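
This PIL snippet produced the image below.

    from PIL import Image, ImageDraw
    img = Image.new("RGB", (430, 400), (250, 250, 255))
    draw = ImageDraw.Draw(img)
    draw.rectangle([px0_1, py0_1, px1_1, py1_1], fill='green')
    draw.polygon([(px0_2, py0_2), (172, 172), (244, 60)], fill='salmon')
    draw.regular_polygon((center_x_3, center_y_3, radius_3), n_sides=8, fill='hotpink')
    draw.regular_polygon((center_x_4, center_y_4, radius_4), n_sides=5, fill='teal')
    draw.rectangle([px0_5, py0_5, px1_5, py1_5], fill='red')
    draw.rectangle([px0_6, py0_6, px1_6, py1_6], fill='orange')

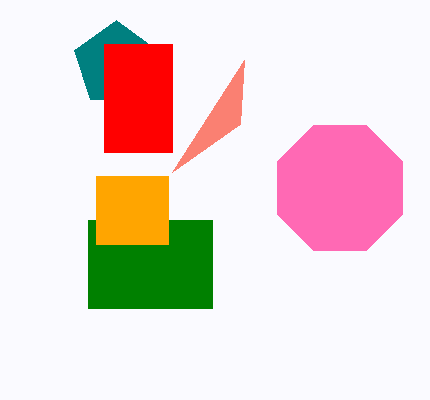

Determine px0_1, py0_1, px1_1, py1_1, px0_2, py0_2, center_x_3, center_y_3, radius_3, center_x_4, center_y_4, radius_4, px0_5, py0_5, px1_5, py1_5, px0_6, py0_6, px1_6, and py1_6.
px0_1 = 88
py0_1 = 220
px1_1 = 212
py1_1 = 308
px0_2 = 240
py0_2 = 124
center_x_3 = 340
center_y_3 = 188
radius_3 = 68
center_x_4 = 116
center_y_4 = 64
radius_4 = 44
px0_5 = 104
py0_5 = 44
px1_5 = 172
py1_5 = 152
px0_6 = 96
py0_6 = 176
px1_6 = 168
py1_6 = 244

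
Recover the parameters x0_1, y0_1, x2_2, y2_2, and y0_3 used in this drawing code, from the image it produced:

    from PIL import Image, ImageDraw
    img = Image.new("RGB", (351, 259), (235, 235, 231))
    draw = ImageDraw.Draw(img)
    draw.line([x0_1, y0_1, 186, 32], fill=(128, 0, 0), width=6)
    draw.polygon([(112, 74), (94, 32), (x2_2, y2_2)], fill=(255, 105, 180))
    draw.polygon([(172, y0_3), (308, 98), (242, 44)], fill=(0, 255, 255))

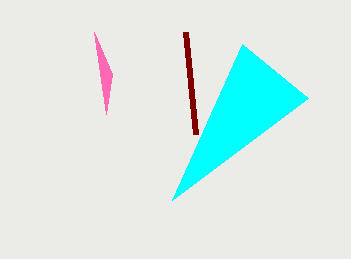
x0_1 = 196; y0_1 = 134; x2_2 = 106; y2_2 = 114; y0_3 = 200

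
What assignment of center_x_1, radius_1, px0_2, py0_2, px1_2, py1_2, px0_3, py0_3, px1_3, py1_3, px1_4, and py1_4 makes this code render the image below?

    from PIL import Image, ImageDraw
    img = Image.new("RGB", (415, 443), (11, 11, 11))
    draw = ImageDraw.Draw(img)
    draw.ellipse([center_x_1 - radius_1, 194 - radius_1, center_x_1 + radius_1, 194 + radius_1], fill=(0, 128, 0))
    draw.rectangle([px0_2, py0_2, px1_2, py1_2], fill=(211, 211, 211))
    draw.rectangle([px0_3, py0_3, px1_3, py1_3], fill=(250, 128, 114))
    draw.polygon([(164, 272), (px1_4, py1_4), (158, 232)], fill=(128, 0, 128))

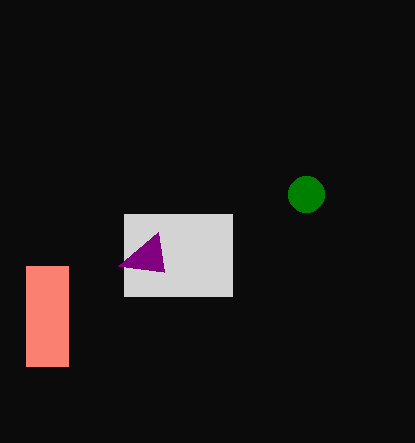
center_x_1 = 306, radius_1 = 18, px0_2 = 124, py0_2 = 214, px1_2 = 232, py1_2 = 296, px0_3 = 26, py0_3 = 266, px1_3 = 68, py1_3 = 366, px1_4 = 118, py1_4 = 266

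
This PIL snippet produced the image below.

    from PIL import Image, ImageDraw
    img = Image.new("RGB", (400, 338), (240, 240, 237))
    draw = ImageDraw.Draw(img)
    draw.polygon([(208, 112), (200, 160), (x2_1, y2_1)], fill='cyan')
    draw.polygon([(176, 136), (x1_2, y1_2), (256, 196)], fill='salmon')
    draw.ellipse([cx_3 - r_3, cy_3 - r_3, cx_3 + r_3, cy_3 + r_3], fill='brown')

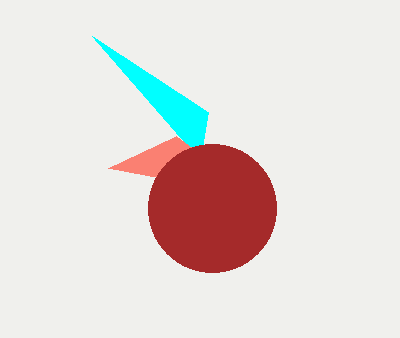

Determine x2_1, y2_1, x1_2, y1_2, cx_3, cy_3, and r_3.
x2_1 = 92, y2_1 = 36, x1_2 = 108, y1_2 = 168, cx_3 = 212, cy_3 = 208, r_3 = 64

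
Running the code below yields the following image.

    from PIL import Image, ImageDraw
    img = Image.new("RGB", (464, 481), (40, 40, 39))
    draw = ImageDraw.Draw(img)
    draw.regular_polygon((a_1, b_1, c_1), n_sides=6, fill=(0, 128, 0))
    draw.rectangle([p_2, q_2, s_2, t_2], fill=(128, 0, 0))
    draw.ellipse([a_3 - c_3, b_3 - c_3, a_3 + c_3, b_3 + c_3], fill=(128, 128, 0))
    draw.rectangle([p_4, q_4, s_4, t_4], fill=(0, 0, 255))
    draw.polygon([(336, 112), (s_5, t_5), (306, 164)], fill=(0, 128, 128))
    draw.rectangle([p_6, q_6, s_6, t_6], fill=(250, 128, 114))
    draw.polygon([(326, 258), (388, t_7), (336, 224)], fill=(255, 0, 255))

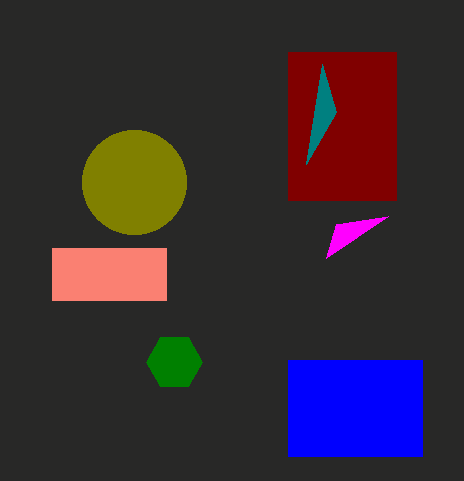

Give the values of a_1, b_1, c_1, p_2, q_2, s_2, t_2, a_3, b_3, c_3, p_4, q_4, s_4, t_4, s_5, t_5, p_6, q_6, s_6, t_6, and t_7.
a_1 = 174; b_1 = 362; c_1 = 28; p_2 = 288; q_2 = 52; s_2 = 396; t_2 = 200; a_3 = 134; b_3 = 182; c_3 = 52; p_4 = 288; q_4 = 360; s_4 = 422; t_4 = 456; s_5 = 322; t_5 = 64; p_6 = 52; q_6 = 248; s_6 = 166; t_6 = 300; t_7 = 216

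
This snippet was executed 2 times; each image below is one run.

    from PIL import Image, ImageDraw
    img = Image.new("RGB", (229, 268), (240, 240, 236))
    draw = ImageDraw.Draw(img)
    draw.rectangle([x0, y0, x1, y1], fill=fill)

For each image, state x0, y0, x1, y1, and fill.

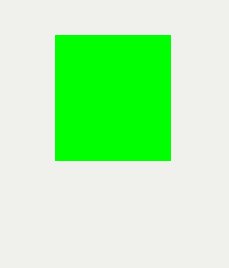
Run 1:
x0 = 55; y0 = 35; x1 = 170; y1 = 160; fill = 'lime'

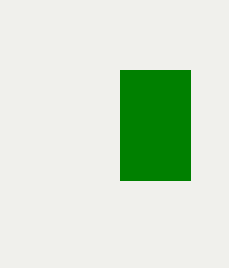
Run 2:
x0 = 120, y0 = 70, x1 = 190, y1 = 180, fill = 'green'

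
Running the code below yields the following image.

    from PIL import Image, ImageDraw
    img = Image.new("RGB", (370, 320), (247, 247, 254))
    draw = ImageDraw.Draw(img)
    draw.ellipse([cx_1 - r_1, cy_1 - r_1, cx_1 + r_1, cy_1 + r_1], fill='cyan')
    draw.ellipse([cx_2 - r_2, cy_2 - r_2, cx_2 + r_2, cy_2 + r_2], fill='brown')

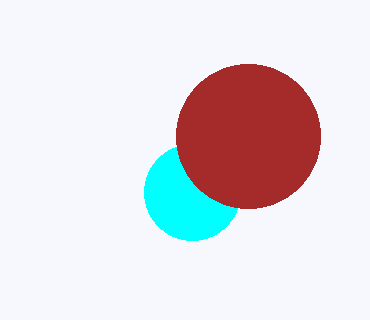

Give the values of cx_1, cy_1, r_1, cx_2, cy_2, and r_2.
cx_1 = 192
cy_1 = 192
r_1 = 48
cx_2 = 248
cy_2 = 136
r_2 = 72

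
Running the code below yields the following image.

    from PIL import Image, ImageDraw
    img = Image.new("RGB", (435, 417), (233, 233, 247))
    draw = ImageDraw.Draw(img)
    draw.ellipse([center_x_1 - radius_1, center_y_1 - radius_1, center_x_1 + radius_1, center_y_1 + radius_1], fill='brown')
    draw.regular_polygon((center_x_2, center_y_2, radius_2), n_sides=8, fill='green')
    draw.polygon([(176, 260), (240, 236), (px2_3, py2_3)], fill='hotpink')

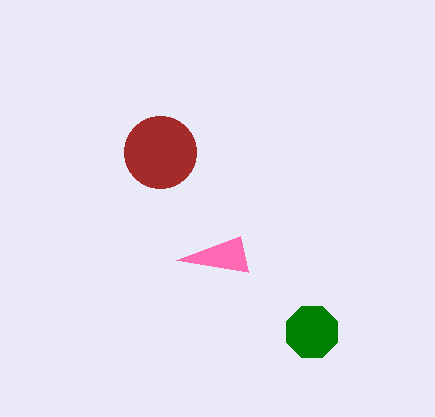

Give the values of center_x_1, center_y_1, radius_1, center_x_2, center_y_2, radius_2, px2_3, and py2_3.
center_x_1 = 160, center_y_1 = 152, radius_1 = 36, center_x_2 = 312, center_y_2 = 332, radius_2 = 28, px2_3 = 248, py2_3 = 272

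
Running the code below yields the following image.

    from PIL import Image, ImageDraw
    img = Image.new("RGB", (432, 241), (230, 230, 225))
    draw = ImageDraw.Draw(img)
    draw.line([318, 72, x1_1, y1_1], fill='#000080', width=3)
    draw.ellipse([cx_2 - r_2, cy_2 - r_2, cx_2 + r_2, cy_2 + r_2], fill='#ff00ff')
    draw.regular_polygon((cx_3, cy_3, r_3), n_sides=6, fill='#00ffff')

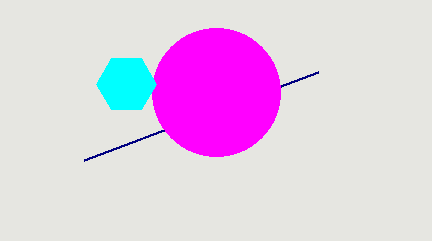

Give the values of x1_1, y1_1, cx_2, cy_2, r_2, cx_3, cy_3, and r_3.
x1_1 = 84
y1_1 = 160
cx_2 = 216
cy_2 = 92
r_2 = 64
cx_3 = 126
cy_3 = 84
r_3 = 30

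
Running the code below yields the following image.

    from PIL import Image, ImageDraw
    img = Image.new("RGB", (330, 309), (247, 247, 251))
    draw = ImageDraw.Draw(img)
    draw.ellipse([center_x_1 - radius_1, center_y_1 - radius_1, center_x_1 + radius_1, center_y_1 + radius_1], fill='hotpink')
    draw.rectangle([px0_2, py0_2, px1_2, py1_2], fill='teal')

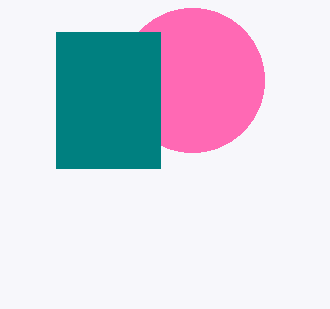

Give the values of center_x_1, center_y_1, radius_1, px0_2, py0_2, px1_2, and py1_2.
center_x_1 = 192, center_y_1 = 80, radius_1 = 72, px0_2 = 56, py0_2 = 32, px1_2 = 160, py1_2 = 168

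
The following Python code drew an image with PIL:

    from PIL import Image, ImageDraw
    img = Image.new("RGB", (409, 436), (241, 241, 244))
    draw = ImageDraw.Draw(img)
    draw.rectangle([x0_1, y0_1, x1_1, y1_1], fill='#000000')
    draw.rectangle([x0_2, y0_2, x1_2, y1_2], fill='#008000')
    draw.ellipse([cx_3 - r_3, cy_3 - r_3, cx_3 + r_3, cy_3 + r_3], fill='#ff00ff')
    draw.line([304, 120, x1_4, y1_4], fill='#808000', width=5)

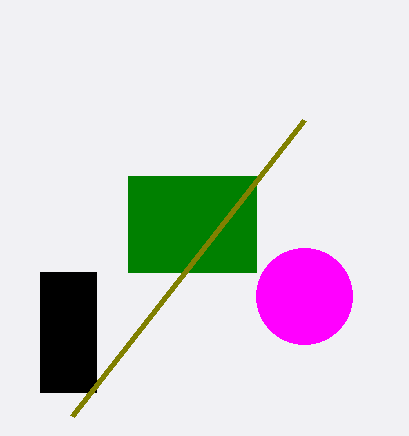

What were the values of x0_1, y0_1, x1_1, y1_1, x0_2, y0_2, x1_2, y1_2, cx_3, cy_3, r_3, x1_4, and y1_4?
x0_1 = 40; y0_1 = 272; x1_1 = 96; y1_1 = 392; x0_2 = 128; y0_2 = 176; x1_2 = 256; y1_2 = 272; cx_3 = 304; cy_3 = 296; r_3 = 48; x1_4 = 72; y1_4 = 416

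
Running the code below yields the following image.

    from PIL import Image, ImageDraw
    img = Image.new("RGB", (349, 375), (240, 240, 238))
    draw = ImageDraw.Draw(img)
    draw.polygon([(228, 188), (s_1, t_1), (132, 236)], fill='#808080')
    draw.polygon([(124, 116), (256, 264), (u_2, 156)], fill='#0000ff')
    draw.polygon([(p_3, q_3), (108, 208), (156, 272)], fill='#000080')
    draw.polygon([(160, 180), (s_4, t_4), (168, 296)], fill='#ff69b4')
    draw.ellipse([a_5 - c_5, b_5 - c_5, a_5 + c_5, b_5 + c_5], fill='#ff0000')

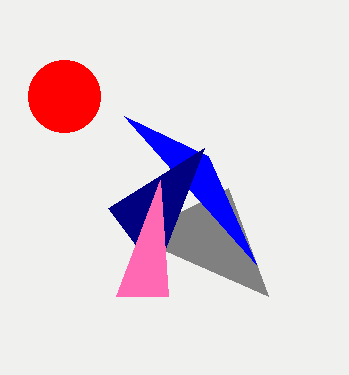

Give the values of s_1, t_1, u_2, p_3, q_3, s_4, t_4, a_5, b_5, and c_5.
s_1 = 268
t_1 = 296
u_2 = 208
p_3 = 204
q_3 = 148
s_4 = 116
t_4 = 296
a_5 = 64
b_5 = 96
c_5 = 36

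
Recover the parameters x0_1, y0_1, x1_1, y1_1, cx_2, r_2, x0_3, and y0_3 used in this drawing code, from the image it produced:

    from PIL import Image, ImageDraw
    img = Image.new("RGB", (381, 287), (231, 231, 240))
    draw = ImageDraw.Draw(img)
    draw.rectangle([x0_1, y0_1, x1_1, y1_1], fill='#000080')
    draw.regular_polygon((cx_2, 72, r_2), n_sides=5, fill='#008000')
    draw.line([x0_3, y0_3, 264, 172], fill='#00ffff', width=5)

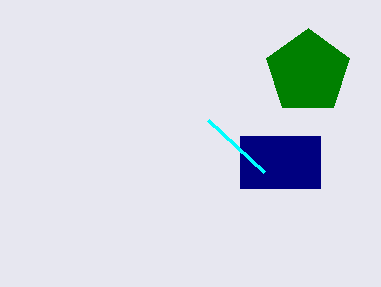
x0_1 = 240, y0_1 = 136, x1_1 = 320, y1_1 = 188, cx_2 = 308, r_2 = 44, x0_3 = 208, y0_3 = 120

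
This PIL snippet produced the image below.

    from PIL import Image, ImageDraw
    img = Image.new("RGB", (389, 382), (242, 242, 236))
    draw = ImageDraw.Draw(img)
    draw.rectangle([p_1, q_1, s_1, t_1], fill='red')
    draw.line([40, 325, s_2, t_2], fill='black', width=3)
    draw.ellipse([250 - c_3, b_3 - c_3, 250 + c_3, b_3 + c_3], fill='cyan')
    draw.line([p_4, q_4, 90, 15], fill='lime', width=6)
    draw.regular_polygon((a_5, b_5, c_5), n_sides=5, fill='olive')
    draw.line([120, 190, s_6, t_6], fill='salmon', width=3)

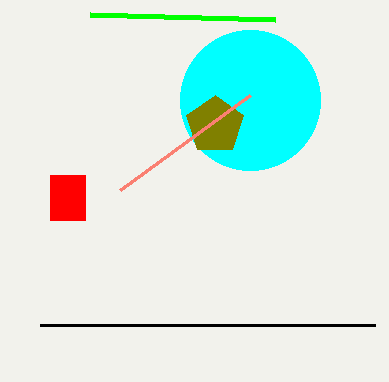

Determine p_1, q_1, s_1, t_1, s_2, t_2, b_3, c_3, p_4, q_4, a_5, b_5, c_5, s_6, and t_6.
p_1 = 50; q_1 = 175; s_1 = 85; t_1 = 220; s_2 = 375; t_2 = 325; b_3 = 100; c_3 = 70; p_4 = 275; q_4 = 20; a_5 = 215; b_5 = 125; c_5 = 30; s_6 = 250; t_6 = 95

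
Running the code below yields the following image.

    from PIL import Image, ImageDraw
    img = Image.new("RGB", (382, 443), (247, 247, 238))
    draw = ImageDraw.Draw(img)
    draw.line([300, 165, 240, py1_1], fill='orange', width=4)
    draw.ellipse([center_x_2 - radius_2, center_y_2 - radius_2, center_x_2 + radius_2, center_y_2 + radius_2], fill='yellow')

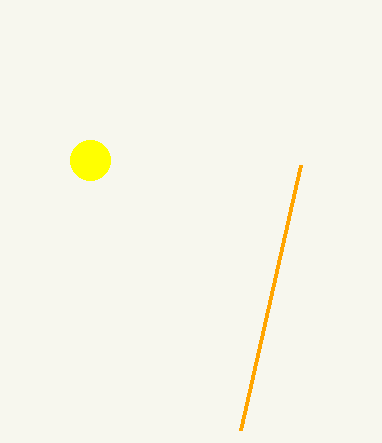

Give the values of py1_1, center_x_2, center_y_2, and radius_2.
py1_1 = 430
center_x_2 = 90
center_y_2 = 160
radius_2 = 20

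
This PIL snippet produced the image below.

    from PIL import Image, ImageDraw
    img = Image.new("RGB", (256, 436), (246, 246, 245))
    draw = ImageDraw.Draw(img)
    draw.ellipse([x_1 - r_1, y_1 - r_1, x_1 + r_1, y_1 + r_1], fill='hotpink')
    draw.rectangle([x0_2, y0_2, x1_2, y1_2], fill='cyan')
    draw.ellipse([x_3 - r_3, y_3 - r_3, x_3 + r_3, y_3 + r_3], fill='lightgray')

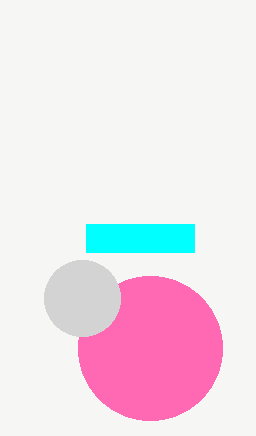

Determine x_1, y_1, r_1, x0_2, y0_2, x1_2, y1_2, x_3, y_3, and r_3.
x_1 = 150; y_1 = 348; r_1 = 72; x0_2 = 86; y0_2 = 224; x1_2 = 194; y1_2 = 252; x_3 = 82; y_3 = 298; r_3 = 38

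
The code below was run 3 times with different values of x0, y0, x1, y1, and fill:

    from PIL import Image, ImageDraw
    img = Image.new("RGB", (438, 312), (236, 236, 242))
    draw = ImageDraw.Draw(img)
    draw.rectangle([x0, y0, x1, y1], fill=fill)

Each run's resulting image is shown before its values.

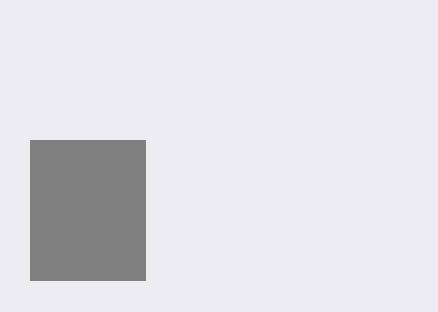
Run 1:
x0 = 30, y0 = 140, x1 = 145, y1 = 280, fill = 'gray'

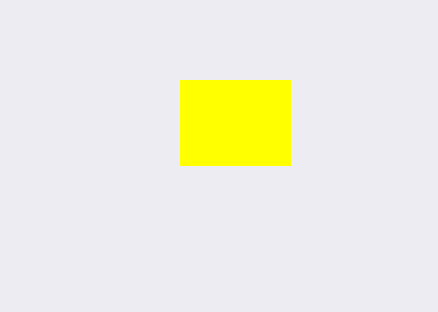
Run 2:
x0 = 180
y0 = 80
x1 = 290
y1 = 165
fill = 'yellow'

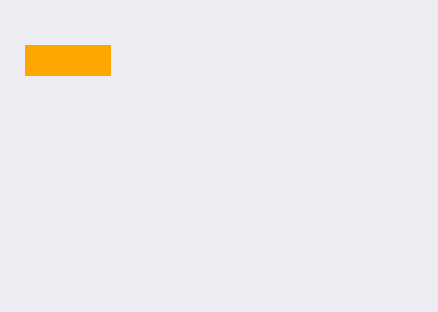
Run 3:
x0 = 25, y0 = 45, x1 = 110, y1 = 75, fill = 'orange'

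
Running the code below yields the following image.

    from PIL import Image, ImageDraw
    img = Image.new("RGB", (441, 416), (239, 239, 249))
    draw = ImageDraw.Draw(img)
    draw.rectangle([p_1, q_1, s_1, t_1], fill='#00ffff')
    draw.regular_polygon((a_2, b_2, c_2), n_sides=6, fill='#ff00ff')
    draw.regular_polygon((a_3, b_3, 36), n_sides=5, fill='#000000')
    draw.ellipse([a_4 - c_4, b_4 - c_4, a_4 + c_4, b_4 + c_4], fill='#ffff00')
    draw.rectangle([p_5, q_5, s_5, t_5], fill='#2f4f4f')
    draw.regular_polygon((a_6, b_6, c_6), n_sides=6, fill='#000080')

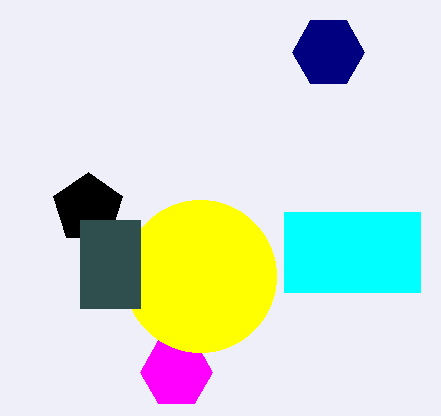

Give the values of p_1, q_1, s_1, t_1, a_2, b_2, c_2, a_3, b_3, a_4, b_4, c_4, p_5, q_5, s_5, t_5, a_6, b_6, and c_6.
p_1 = 284
q_1 = 212
s_1 = 420
t_1 = 292
a_2 = 176
b_2 = 372
c_2 = 36
a_3 = 88
b_3 = 208
a_4 = 200
b_4 = 276
c_4 = 76
p_5 = 80
q_5 = 220
s_5 = 140
t_5 = 308
a_6 = 328
b_6 = 52
c_6 = 36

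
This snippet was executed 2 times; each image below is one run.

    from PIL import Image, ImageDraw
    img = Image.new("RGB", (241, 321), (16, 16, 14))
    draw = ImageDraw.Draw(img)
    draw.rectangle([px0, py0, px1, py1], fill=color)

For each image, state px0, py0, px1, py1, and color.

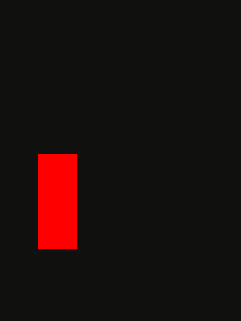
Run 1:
px0 = 38, py0 = 154, px1 = 76, py1 = 248, color = 'red'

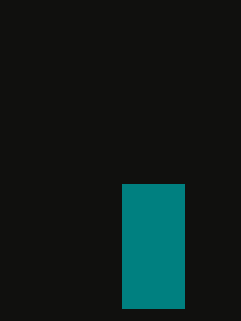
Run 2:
px0 = 122; py0 = 184; px1 = 184; py1 = 308; color = 'teal'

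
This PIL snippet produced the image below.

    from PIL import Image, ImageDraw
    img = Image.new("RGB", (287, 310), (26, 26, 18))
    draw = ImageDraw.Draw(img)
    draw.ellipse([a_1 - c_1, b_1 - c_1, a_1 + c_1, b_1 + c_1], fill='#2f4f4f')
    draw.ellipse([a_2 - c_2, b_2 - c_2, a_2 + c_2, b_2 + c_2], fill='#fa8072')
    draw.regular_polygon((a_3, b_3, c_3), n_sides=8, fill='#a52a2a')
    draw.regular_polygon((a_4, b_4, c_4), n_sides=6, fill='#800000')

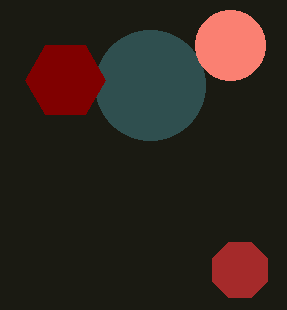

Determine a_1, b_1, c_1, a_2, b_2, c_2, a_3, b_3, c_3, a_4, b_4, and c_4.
a_1 = 150; b_1 = 85; c_1 = 55; a_2 = 230; b_2 = 45; c_2 = 35; a_3 = 240; b_3 = 270; c_3 = 30; a_4 = 65; b_4 = 80; c_4 = 40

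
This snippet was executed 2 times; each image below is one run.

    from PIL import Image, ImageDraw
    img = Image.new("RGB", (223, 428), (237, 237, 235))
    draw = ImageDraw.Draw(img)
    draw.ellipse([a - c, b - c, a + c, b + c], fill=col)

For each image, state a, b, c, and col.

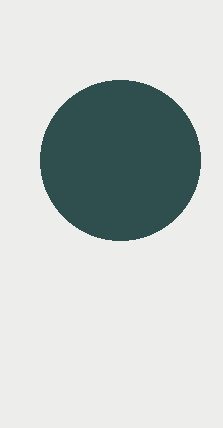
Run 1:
a = 120
b = 160
c = 80
col = 'darkslategray'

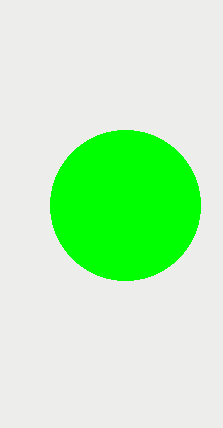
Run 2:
a = 125
b = 205
c = 75
col = 'lime'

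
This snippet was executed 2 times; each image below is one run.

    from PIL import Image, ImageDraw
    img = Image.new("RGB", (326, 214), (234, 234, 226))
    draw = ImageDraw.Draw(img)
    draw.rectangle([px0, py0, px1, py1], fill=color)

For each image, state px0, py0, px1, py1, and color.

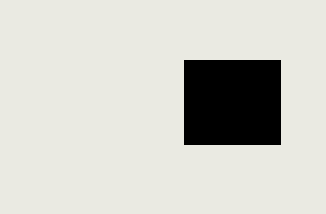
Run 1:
px0 = 184
py0 = 60
px1 = 280
py1 = 144
color = 'black'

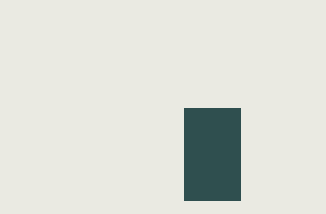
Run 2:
px0 = 184; py0 = 108; px1 = 240; py1 = 200; color = 'darkslategray'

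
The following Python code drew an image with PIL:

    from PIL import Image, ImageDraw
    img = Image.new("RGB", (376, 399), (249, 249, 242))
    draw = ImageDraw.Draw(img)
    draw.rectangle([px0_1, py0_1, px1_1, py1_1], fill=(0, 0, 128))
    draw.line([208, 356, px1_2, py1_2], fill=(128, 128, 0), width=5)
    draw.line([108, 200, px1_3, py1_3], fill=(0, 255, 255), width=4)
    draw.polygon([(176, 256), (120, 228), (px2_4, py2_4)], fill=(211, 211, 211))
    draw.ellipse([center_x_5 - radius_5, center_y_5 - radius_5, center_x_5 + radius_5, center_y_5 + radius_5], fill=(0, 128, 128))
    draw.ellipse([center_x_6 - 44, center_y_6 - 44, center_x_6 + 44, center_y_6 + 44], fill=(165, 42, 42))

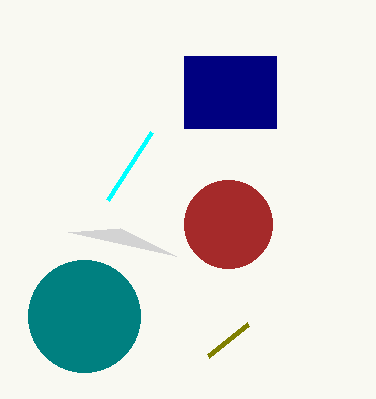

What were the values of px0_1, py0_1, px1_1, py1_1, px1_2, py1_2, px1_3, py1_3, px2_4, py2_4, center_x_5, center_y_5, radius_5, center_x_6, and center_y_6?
px0_1 = 184
py0_1 = 56
px1_1 = 276
py1_1 = 128
px1_2 = 248
py1_2 = 324
px1_3 = 152
py1_3 = 132
px2_4 = 68
py2_4 = 232
center_x_5 = 84
center_y_5 = 316
radius_5 = 56
center_x_6 = 228
center_y_6 = 224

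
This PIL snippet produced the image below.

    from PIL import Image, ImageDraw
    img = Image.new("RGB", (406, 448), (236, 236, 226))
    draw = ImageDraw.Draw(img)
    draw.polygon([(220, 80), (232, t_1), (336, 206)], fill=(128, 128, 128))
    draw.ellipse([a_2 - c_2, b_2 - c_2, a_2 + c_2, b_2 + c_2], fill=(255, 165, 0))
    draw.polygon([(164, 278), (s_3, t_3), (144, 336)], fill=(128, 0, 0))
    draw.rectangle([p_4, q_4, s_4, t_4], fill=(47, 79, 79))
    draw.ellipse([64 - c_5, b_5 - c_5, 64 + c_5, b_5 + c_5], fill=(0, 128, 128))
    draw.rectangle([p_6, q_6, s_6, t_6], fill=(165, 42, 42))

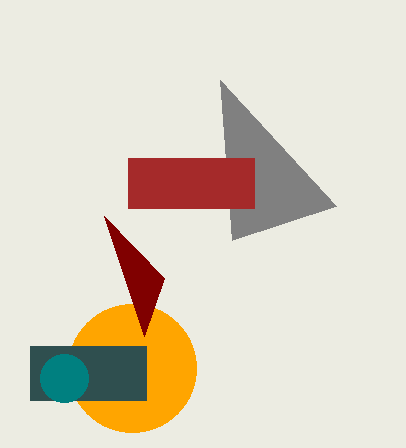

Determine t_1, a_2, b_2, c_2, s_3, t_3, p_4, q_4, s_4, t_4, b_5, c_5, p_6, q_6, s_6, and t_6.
t_1 = 240, a_2 = 132, b_2 = 368, c_2 = 64, s_3 = 104, t_3 = 216, p_4 = 30, q_4 = 346, s_4 = 146, t_4 = 400, b_5 = 378, c_5 = 24, p_6 = 128, q_6 = 158, s_6 = 254, t_6 = 208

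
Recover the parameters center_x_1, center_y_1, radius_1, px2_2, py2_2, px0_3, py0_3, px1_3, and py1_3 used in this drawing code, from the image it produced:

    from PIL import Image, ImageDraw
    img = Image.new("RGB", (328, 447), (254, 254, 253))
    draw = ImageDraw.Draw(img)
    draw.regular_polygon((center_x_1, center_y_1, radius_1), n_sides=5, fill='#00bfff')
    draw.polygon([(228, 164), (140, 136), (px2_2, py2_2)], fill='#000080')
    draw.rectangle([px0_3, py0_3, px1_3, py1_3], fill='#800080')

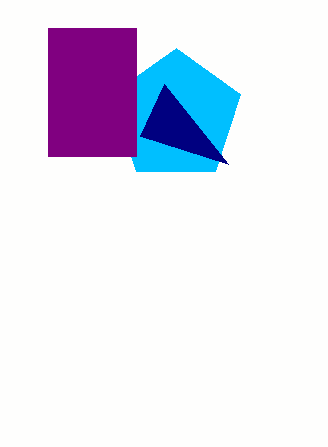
center_x_1 = 176
center_y_1 = 116
radius_1 = 68
px2_2 = 164
py2_2 = 84
px0_3 = 48
py0_3 = 28
px1_3 = 136
py1_3 = 156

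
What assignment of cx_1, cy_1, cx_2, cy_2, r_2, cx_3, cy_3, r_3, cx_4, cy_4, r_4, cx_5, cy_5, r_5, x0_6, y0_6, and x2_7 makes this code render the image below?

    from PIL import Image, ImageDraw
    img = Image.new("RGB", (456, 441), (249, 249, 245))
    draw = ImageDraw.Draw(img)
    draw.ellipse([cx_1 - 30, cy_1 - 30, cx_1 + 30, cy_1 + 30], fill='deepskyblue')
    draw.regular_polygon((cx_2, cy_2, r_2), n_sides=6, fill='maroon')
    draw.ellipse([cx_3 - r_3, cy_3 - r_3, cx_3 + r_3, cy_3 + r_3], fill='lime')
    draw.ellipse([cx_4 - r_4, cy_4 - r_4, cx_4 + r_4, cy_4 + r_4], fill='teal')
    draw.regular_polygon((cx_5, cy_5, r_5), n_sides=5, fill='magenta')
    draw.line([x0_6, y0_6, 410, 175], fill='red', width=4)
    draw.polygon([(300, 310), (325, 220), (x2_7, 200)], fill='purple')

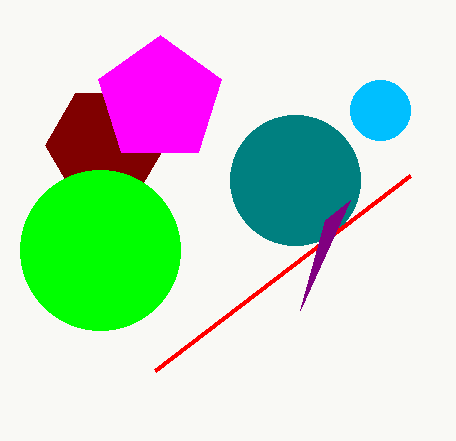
cx_1 = 380, cy_1 = 110, cx_2 = 105, cy_2 = 145, r_2 = 60, cx_3 = 100, cy_3 = 250, r_3 = 80, cx_4 = 295, cy_4 = 180, r_4 = 65, cx_5 = 160, cy_5 = 100, r_5 = 65, x0_6 = 155, y0_6 = 370, x2_7 = 350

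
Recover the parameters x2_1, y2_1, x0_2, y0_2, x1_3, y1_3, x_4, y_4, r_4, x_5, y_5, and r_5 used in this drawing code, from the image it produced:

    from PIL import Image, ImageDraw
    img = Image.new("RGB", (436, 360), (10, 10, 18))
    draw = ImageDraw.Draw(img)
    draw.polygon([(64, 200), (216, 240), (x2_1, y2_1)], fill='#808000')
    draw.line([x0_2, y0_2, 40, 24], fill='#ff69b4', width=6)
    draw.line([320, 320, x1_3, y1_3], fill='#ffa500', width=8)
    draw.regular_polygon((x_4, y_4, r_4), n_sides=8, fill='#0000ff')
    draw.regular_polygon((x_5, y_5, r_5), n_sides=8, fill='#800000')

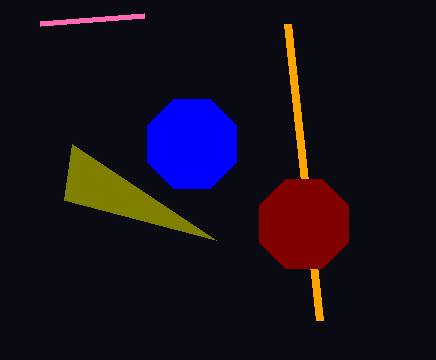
x2_1 = 72, y2_1 = 144, x0_2 = 144, y0_2 = 16, x1_3 = 288, y1_3 = 24, x_4 = 192, y_4 = 144, r_4 = 48, x_5 = 304, y_5 = 224, r_5 = 48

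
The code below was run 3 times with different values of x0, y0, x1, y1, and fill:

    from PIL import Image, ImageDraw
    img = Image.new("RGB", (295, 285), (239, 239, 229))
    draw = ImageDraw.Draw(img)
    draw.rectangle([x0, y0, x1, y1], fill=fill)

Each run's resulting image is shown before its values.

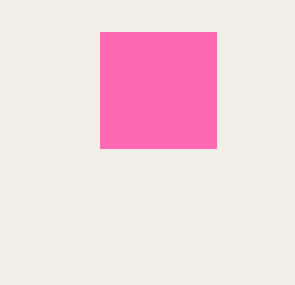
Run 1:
x0 = 100
y0 = 32
x1 = 216
y1 = 148
fill = 'hotpink'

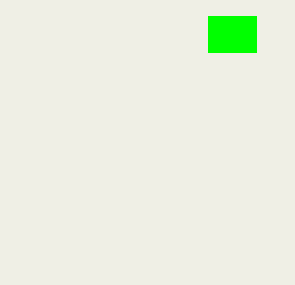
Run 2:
x0 = 208
y0 = 16
x1 = 256
y1 = 52
fill = 'lime'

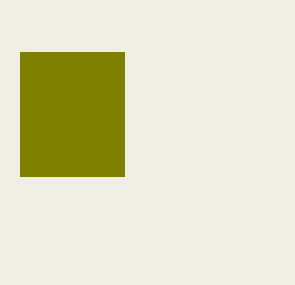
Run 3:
x0 = 20, y0 = 52, x1 = 124, y1 = 176, fill = 'olive'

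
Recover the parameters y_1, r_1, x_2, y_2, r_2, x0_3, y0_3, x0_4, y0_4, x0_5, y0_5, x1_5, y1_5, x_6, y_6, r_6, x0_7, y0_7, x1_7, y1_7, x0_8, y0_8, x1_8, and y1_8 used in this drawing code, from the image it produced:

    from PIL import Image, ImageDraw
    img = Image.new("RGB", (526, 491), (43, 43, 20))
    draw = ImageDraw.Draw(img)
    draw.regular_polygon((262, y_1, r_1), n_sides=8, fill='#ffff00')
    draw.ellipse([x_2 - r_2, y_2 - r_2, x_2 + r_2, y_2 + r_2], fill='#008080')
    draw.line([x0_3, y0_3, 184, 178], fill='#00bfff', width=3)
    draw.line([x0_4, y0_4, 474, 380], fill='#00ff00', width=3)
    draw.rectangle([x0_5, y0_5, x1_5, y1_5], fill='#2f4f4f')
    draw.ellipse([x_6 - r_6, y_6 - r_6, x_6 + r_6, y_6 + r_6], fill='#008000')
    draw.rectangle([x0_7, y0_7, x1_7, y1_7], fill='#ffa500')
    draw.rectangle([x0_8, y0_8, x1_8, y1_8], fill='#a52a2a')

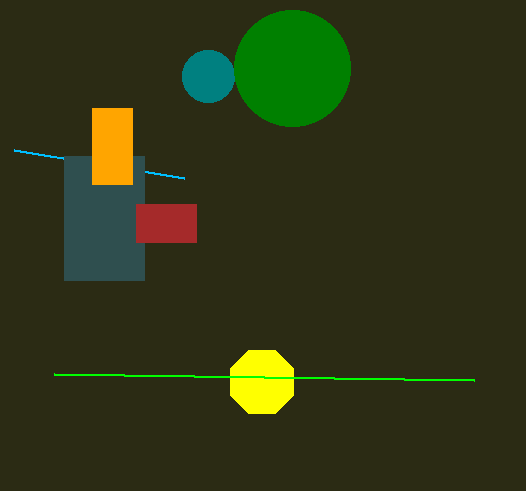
y_1 = 382, r_1 = 34, x_2 = 208, y_2 = 76, r_2 = 26, x0_3 = 14, y0_3 = 150, x0_4 = 54, y0_4 = 374, x0_5 = 64, y0_5 = 156, x1_5 = 144, y1_5 = 280, x_6 = 292, y_6 = 68, r_6 = 58, x0_7 = 92, y0_7 = 108, x1_7 = 132, y1_7 = 184, x0_8 = 136, y0_8 = 204, x1_8 = 196, y1_8 = 242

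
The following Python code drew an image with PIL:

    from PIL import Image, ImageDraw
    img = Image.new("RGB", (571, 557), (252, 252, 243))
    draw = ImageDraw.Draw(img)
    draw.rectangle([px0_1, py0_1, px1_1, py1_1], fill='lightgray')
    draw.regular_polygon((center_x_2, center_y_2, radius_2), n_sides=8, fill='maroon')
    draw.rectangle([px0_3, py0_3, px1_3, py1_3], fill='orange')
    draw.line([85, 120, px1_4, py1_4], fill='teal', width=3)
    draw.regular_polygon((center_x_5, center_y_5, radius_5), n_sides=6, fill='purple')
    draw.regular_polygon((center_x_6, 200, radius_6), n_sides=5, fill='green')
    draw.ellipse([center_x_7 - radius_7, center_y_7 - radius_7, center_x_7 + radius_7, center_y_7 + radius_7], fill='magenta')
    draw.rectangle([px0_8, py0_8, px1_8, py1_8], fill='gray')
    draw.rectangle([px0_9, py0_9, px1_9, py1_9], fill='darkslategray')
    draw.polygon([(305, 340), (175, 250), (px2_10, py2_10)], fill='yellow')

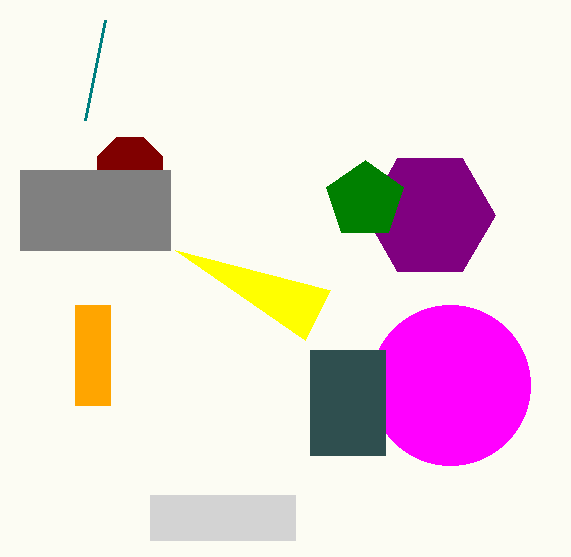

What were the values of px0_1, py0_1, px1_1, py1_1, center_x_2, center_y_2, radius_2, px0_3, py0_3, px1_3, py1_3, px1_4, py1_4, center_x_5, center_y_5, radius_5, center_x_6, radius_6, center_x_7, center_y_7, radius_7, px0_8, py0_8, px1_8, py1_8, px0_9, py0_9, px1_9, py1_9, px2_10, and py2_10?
px0_1 = 150
py0_1 = 495
px1_1 = 295
py1_1 = 540
center_x_2 = 130
center_y_2 = 170
radius_2 = 35
px0_3 = 75
py0_3 = 305
px1_3 = 110
py1_3 = 405
px1_4 = 105
py1_4 = 20
center_x_5 = 430
center_y_5 = 215
radius_5 = 65
center_x_6 = 365
radius_6 = 40
center_x_7 = 450
center_y_7 = 385
radius_7 = 80
px0_8 = 20
py0_8 = 170
px1_8 = 170
py1_8 = 250
px0_9 = 310
py0_9 = 350
px1_9 = 385
py1_9 = 455
px2_10 = 330
py2_10 = 290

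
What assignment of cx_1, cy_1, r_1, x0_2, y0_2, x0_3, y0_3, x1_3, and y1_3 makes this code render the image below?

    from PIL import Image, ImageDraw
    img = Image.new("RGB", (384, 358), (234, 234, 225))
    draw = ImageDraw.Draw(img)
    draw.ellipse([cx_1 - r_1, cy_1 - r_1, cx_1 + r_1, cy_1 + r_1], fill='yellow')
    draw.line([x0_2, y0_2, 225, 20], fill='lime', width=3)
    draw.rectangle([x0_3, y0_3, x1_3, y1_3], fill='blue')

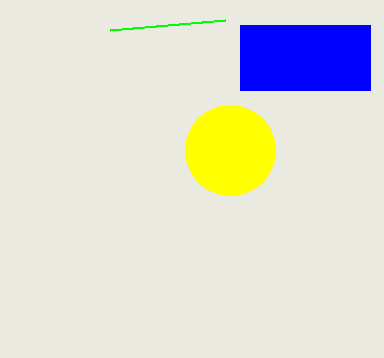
cx_1 = 230, cy_1 = 150, r_1 = 45, x0_2 = 110, y0_2 = 30, x0_3 = 240, y0_3 = 25, x1_3 = 370, y1_3 = 90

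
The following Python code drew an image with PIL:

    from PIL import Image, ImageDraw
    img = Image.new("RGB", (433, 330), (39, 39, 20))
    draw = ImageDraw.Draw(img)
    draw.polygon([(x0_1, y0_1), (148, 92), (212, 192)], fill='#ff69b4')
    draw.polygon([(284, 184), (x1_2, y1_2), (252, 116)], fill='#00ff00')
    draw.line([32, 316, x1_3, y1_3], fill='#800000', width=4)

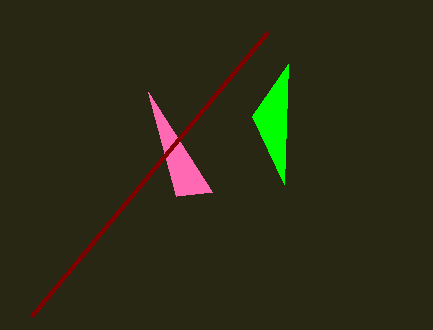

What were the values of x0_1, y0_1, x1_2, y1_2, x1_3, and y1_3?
x0_1 = 176; y0_1 = 196; x1_2 = 288; y1_2 = 64; x1_3 = 268; y1_3 = 32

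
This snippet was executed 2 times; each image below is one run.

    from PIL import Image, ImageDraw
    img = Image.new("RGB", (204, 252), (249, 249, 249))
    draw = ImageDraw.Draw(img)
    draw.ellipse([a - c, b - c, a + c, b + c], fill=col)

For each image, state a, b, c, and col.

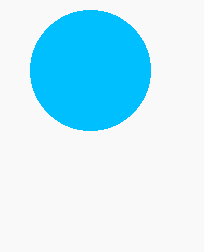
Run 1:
a = 90
b = 70
c = 60
col = 'deepskyblue'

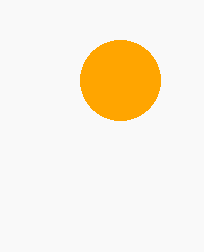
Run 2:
a = 120
b = 80
c = 40
col = 'orange'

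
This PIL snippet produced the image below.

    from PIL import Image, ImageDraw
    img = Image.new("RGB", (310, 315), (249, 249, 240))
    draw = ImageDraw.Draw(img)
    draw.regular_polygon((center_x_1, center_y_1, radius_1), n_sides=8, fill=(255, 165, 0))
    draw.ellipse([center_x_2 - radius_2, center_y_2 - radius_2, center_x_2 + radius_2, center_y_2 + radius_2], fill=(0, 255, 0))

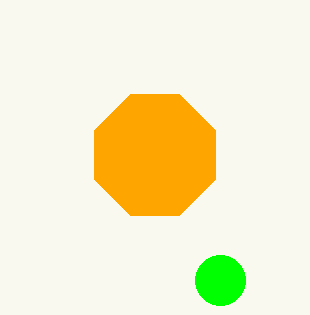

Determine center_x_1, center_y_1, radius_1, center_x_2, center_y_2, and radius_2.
center_x_1 = 155; center_y_1 = 155; radius_1 = 65; center_x_2 = 220; center_y_2 = 280; radius_2 = 25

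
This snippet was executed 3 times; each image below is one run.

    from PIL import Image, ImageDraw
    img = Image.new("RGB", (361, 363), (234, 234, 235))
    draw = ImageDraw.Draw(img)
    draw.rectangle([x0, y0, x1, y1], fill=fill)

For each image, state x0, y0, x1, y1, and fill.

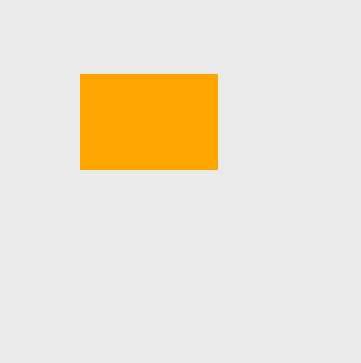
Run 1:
x0 = 80; y0 = 74; x1 = 217; y1 = 169; fill = 'orange'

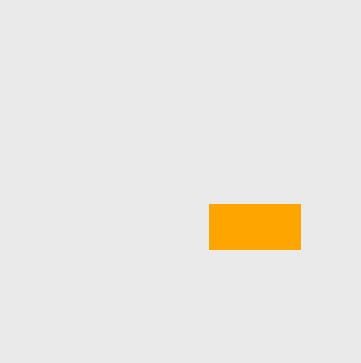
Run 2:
x0 = 209
y0 = 204
x1 = 300
y1 = 249
fill = 'orange'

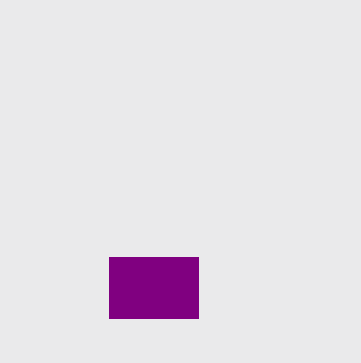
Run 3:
x0 = 109; y0 = 257; x1 = 198; y1 = 318; fill = 'purple'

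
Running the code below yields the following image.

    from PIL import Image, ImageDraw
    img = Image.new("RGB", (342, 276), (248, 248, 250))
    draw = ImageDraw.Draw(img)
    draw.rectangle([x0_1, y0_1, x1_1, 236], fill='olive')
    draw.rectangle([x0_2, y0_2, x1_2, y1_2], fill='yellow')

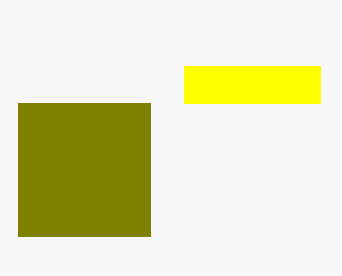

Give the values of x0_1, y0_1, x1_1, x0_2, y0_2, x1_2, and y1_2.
x0_1 = 18
y0_1 = 103
x1_1 = 150
x0_2 = 184
y0_2 = 66
x1_2 = 320
y1_2 = 103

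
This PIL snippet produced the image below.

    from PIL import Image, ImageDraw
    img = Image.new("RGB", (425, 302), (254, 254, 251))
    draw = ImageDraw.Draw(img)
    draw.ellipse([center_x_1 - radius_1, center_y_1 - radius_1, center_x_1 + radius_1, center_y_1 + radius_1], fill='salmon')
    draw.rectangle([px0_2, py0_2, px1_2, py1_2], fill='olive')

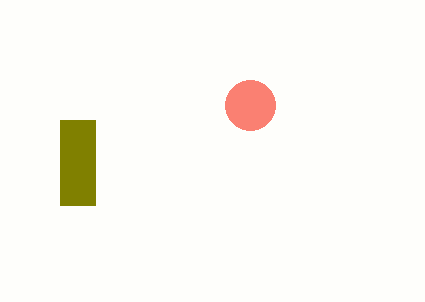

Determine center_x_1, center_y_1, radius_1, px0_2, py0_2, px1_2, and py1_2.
center_x_1 = 250
center_y_1 = 105
radius_1 = 25
px0_2 = 60
py0_2 = 120
px1_2 = 95
py1_2 = 205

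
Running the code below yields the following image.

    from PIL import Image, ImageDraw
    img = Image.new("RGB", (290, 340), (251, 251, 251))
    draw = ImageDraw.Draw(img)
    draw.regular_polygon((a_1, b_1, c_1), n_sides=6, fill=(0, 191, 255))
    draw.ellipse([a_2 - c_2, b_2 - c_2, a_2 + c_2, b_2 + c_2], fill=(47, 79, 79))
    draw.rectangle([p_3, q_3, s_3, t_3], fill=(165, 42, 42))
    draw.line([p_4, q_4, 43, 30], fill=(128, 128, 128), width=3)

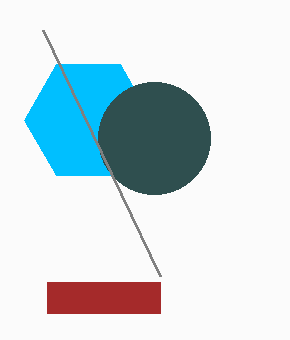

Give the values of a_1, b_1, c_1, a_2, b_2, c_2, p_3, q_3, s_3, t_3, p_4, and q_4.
a_1 = 88, b_1 = 120, c_1 = 64, a_2 = 154, b_2 = 138, c_2 = 56, p_3 = 47, q_3 = 282, s_3 = 160, t_3 = 313, p_4 = 160, q_4 = 276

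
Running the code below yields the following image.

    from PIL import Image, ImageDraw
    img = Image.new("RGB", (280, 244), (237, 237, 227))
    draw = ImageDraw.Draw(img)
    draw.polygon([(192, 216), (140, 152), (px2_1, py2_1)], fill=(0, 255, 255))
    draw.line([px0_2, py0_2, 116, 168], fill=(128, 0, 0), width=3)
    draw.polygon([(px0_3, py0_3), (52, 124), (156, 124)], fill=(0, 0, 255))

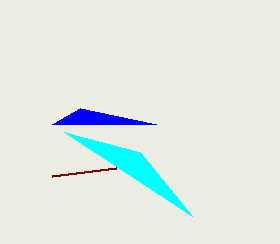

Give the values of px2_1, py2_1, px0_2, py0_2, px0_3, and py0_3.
px2_1 = 64; py2_1 = 132; px0_2 = 52; py0_2 = 176; px0_3 = 80; py0_3 = 108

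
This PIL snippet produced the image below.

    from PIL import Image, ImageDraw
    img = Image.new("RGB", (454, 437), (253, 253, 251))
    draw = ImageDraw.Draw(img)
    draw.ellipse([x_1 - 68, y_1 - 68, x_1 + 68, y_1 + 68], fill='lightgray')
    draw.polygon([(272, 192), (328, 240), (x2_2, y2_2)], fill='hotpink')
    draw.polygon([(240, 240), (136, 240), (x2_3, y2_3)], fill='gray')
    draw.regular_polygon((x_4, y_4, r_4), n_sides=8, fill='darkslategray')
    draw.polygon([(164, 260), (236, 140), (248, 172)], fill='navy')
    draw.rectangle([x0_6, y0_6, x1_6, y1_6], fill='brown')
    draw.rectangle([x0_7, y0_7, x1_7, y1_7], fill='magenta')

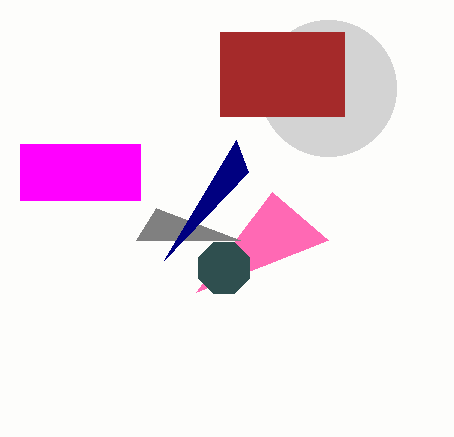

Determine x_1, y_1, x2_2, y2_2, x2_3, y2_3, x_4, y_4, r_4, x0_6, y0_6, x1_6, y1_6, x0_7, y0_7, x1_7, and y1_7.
x_1 = 328
y_1 = 88
x2_2 = 196
y2_2 = 292
x2_3 = 156
y2_3 = 208
x_4 = 224
y_4 = 268
r_4 = 28
x0_6 = 220
y0_6 = 32
x1_6 = 344
y1_6 = 116
x0_7 = 20
y0_7 = 144
x1_7 = 140
y1_7 = 200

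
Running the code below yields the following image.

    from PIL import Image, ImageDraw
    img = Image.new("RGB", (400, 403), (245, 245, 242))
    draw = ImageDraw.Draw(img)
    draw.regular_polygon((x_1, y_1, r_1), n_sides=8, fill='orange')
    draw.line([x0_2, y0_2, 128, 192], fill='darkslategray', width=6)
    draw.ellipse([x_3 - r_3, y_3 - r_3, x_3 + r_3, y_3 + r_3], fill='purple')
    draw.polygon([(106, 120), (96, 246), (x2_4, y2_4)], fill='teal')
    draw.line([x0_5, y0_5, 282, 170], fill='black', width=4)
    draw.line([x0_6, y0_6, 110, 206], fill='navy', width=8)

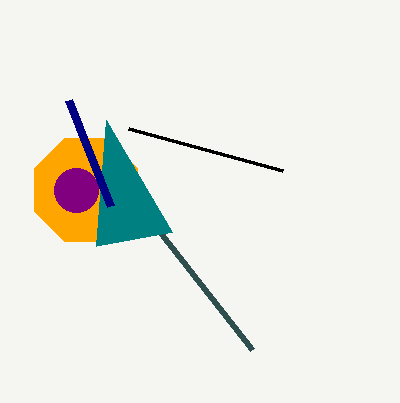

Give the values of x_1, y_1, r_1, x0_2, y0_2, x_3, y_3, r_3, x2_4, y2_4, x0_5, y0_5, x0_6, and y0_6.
x_1 = 86; y_1 = 190; r_1 = 56; x0_2 = 252; y0_2 = 350; x_3 = 76; y_3 = 190; r_3 = 22; x2_4 = 172; y2_4 = 232; x0_5 = 128; y0_5 = 128; x0_6 = 68; y0_6 = 100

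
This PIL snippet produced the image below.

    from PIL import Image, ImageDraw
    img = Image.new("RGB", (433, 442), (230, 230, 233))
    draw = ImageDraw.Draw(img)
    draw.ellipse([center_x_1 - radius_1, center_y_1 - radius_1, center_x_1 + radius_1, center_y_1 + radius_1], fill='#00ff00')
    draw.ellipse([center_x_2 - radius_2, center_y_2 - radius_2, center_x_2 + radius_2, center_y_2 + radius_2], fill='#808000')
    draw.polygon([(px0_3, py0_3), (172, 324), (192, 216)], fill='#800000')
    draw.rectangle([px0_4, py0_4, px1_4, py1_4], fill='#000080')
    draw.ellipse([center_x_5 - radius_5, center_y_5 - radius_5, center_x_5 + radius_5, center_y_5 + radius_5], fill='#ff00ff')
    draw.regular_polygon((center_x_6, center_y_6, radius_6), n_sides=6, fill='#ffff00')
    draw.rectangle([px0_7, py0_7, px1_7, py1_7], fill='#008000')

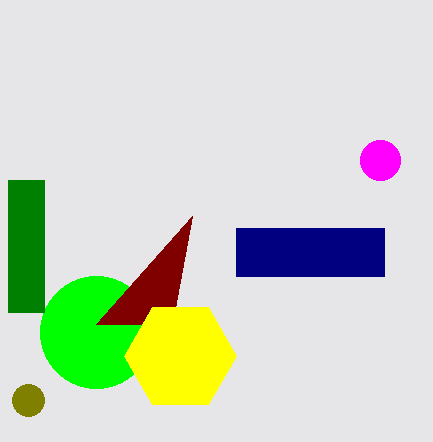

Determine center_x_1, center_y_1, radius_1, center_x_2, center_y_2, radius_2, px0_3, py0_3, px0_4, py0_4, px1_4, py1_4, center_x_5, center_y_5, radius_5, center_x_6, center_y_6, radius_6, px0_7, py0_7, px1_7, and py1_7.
center_x_1 = 96
center_y_1 = 332
radius_1 = 56
center_x_2 = 28
center_y_2 = 400
radius_2 = 16
px0_3 = 96
py0_3 = 324
px0_4 = 236
py0_4 = 228
px1_4 = 384
py1_4 = 276
center_x_5 = 380
center_y_5 = 160
radius_5 = 20
center_x_6 = 180
center_y_6 = 356
radius_6 = 56
px0_7 = 8
py0_7 = 180
px1_7 = 44
py1_7 = 312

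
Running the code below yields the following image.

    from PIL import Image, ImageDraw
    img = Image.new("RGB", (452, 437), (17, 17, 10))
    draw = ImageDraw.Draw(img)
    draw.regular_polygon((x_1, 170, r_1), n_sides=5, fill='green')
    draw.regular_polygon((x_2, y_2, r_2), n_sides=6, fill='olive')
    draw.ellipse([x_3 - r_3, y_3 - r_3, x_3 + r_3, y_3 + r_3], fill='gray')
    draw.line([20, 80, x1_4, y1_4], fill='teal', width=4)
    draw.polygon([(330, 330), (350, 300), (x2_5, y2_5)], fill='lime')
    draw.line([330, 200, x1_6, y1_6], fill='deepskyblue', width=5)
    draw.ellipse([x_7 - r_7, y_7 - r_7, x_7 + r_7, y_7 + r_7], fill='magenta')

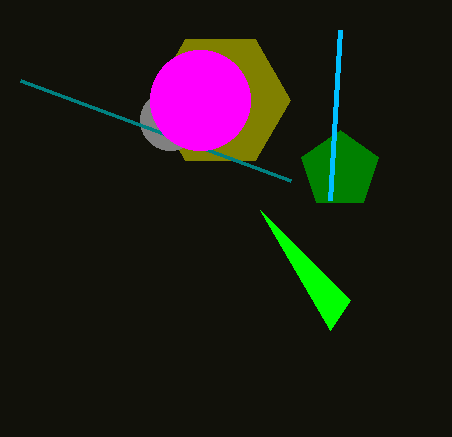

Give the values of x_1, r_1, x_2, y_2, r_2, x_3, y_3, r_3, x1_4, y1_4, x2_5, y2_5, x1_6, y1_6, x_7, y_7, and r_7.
x_1 = 340, r_1 = 40, x_2 = 220, y_2 = 100, r_2 = 70, x_3 = 170, y_3 = 120, r_3 = 30, x1_4 = 290, y1_4 = 180, x2_5 = 260, y2_5 = 210, x1_6 = 340, y1_6 = 30, x_7 = 200, y_7 = 100, r_7 = 50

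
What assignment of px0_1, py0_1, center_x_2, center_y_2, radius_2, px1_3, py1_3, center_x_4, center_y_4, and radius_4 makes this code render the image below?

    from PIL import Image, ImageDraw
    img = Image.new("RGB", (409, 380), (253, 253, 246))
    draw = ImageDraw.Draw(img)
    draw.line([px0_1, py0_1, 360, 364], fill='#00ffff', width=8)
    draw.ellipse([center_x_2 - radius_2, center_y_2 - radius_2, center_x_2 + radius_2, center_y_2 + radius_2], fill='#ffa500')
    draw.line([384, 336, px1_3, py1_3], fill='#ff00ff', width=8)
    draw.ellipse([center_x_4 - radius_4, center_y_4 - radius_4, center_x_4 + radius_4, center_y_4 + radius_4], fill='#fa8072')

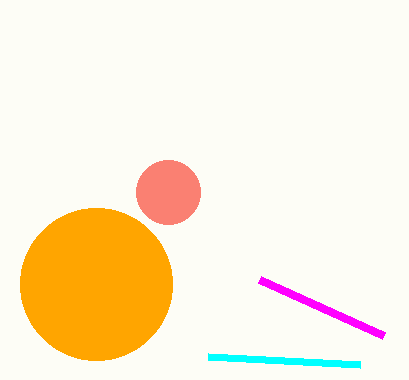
px0_1 = 208, py0_1 = 356, center_x_2 = 96, center_y_2 = 284, radius_2 = 76, px1_3 = 260, py1_3 = 280, center_x_4 = 168, center_y_4 = 192, radius_4 = 32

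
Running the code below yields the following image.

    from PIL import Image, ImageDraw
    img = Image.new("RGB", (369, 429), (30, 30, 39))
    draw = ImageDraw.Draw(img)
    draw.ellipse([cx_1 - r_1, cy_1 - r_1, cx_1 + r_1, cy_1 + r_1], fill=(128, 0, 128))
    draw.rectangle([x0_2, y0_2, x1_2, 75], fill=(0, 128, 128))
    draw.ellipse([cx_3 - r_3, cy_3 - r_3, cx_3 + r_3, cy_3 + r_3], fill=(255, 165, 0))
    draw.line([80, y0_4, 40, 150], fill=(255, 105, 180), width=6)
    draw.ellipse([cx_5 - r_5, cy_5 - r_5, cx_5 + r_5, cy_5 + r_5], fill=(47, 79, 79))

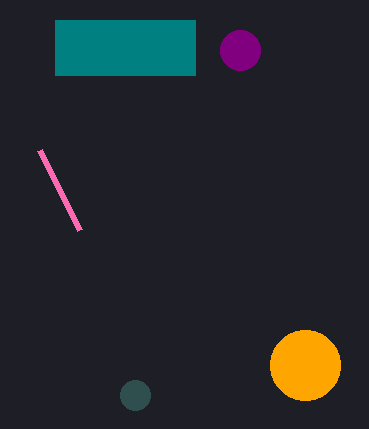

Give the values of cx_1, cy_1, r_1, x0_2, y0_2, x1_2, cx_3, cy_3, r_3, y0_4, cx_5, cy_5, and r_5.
cx_1 = 240; cy_1 = 50; r_1 = 20; x0_2 = 55; y0_2 = 20; x1_2 = 195; cx_3 = 305; cy_3 = 365; r_3 = 35; y0_4 = 230; cx_5 = 135; cy_5 = 395; r_5 = 15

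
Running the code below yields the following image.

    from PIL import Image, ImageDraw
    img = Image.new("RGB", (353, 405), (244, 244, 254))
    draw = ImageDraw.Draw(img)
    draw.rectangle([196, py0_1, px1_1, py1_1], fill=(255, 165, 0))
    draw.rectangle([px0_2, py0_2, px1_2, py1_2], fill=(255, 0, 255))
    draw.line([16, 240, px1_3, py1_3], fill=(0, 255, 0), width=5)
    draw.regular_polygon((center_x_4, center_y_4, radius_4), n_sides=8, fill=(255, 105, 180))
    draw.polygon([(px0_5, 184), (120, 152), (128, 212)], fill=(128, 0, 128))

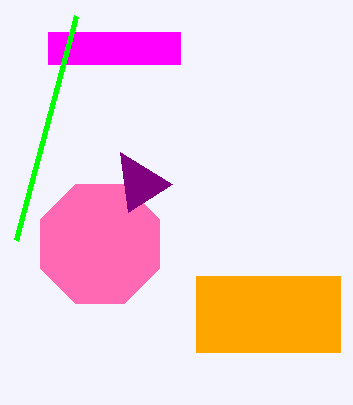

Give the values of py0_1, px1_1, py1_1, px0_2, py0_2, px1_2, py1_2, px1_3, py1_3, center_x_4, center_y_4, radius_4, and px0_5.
py0_1 = 276
px1_1 = 340
py1_1 = 352
px0_2 = 48
py0_2 = 32
px1_2 = 180
py1_2 = 64
px1_3 = 76
py1_3 = 16
center_x_4 = 100
center_y_4 = 244
radius_4 = 64
px0_5 = 172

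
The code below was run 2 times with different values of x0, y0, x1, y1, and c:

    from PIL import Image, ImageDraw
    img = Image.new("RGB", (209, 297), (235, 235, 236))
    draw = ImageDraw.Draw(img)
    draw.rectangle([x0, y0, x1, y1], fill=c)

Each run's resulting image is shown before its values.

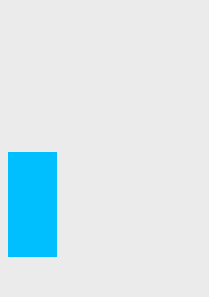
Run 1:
x0 = 8, y0 = 152, x1 = 56, y1 = 256, c = 'deepskyblue'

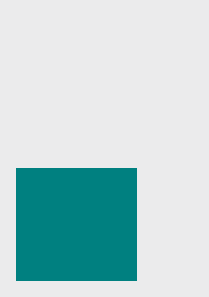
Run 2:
x0 = 16; y0 = 168; x1 = 136; y1 = 280; c = 'teal'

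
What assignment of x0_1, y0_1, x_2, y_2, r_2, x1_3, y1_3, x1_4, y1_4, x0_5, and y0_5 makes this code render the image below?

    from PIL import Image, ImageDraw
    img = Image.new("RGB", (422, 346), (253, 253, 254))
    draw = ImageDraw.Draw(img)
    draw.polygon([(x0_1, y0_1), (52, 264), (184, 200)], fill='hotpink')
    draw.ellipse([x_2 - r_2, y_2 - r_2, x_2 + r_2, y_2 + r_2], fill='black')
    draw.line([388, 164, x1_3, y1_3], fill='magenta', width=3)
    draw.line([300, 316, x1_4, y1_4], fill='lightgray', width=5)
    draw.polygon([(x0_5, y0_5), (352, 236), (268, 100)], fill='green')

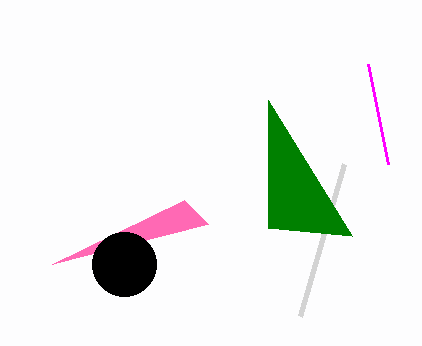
x0_1 = 208
y0_1 = 224
x_2 = 124
y_2 = 264
r_2 = 32
x1_3 = 368
y1_3 = 64
x1_4 = 344
y1_4 = 164
x0_5 = 268
y0_5 = 228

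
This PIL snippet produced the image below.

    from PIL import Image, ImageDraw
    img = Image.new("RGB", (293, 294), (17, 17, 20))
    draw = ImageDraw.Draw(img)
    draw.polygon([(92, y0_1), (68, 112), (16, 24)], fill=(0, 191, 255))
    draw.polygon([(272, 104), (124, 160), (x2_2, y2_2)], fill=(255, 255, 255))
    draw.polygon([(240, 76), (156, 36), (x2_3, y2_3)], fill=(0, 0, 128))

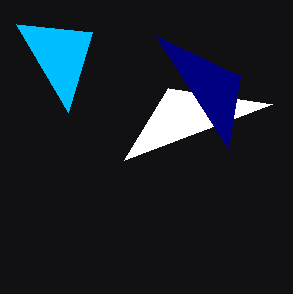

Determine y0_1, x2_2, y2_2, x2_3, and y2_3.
y0_1 = 32, x2_2 = 168, y2_2 = 88, x2_3 = 228, y2_3 = 148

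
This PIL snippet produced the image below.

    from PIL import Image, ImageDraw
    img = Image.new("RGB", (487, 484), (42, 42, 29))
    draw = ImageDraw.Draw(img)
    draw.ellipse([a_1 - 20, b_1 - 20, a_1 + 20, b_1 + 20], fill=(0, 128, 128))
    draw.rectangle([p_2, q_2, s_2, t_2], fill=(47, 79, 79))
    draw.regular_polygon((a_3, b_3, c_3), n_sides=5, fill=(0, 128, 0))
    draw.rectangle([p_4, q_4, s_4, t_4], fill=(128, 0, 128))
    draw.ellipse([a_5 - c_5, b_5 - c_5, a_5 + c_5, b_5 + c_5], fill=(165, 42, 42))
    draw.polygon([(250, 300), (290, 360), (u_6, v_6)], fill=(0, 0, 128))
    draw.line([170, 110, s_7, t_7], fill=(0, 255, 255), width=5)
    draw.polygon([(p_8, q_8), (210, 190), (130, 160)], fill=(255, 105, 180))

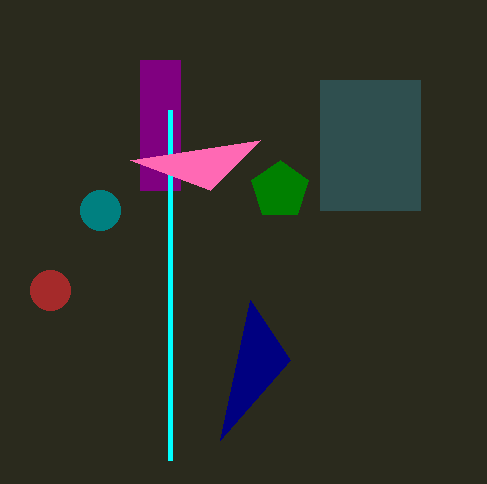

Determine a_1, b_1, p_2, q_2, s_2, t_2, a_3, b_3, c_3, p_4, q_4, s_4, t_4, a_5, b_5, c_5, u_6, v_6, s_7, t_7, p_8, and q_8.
a_1 = 100, b_1 = 210, p_2 = 320, q_2 = 80, s_2 = 420, t_2 = 210, a_3 = 280, b_3 = 190, c_3 = 30, p_4 = 140, q_4 = 60, s_4 = 180, t_4 = 190, a_5 = 50, b_5 = 290, c_5 = 20, u_6 = 220, v_6 = 440, s_7 = 170, t_7 = 460, p_8 = 260, q_8 = 140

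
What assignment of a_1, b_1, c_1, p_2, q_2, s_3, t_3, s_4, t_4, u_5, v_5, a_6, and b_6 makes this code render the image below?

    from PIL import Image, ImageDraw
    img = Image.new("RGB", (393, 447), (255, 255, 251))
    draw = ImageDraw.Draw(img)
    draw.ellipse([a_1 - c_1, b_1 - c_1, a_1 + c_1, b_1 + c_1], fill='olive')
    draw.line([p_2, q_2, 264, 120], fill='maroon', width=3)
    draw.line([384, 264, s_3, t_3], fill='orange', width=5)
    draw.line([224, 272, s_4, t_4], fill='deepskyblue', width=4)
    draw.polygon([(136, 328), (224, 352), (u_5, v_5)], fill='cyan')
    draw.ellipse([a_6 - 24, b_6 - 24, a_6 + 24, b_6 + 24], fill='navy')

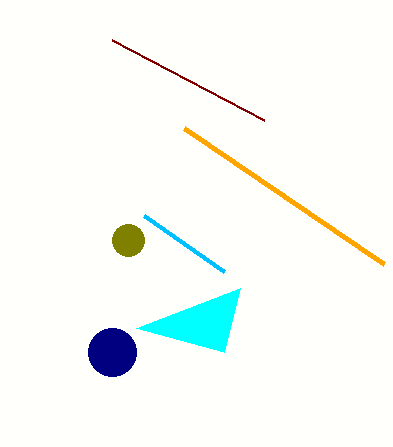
a_1 = 128, b_1 = 240, c_1 = 16, p_2 = 112, q_2 = 40, s_3 = 184, t_3 = 128, s_4 = 144, t_4 = 216, u_5 = 240, v_5 = 288, a_6 = 112, b_6 = 352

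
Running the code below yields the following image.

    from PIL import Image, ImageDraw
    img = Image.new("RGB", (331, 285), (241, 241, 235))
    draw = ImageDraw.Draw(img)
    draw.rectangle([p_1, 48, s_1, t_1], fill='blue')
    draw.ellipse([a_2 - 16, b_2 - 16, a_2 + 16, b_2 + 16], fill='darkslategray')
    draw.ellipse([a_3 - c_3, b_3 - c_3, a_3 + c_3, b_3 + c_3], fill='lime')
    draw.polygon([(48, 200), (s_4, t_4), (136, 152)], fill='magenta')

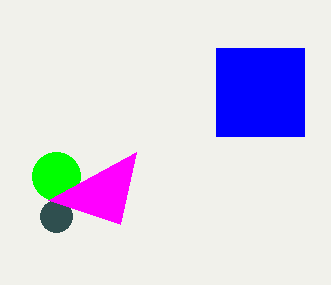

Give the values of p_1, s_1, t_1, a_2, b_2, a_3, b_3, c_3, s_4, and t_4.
p_1 = 216
s_1 = 304
t_1 = 136
a_2 = 56
b_2 = 216
a_3 = 56
b_3 = 176
c_3 = 24
s_4 = 120
t_4 = 224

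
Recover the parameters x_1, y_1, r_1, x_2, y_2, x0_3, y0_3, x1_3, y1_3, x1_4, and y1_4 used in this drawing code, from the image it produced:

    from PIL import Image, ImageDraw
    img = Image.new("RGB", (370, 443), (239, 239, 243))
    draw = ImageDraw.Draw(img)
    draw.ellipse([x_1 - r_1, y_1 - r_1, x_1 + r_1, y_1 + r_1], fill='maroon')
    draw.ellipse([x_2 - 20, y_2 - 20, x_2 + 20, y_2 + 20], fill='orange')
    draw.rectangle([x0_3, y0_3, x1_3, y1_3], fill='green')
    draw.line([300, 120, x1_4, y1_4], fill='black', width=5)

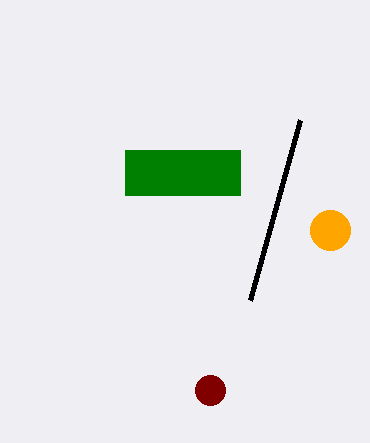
x_1 = 210
y_1 = 390
r_1 = 15
x_2 = 330
y_2 = 230
x0_3 = 125
y0_3 = 150
x1_3 = 240
y1_3 = 195
x1_4 = 250
y1_4 = 300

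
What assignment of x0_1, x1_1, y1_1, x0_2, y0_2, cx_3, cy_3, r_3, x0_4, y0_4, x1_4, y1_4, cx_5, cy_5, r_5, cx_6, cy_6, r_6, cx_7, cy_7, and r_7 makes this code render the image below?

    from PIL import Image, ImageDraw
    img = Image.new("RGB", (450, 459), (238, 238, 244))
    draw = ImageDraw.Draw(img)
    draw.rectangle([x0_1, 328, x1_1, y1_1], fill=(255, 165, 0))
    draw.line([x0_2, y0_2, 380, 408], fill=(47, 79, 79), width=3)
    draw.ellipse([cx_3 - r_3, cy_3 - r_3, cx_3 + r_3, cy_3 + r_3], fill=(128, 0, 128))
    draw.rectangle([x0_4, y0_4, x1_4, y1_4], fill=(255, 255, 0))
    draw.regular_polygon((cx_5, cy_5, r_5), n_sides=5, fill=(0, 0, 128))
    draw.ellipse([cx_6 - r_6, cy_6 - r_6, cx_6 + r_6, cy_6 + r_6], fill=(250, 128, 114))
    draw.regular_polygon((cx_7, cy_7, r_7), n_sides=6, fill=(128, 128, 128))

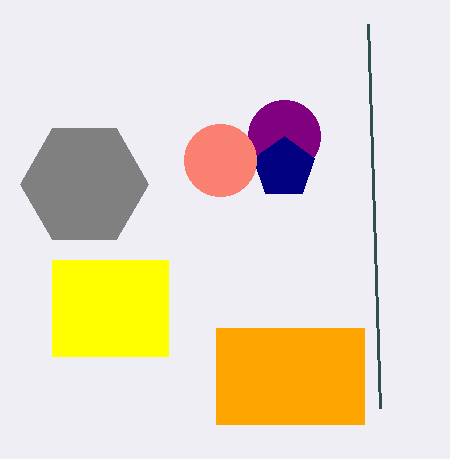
x0_1 = 216; x1_1 = 364; y1_1 = 424; x0_2 = 368; y0_2 = 24; cx_3 = 284; cy_3 = 136; r_3 = 36; x0_4 = 52; y0_4 = 260; x1_4 = 168; y1_4 = 356; cx_5 = 284; cy_5 = 168; r_5 = 32; cx_6 = 220; cy_6 = 160; r_6 = 36; cx_7 = 84; cy_7 = 184; r_7 = 64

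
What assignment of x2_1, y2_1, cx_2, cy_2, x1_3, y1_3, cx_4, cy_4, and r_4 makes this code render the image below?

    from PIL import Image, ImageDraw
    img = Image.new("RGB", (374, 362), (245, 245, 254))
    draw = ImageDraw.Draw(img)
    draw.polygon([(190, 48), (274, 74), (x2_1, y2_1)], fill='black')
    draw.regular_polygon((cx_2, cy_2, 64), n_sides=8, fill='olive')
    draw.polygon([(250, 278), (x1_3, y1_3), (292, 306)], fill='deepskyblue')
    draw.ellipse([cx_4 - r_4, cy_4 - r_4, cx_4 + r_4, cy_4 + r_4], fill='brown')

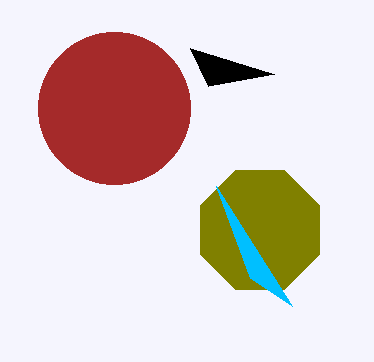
x2_1 = 208, y2_1 = 86, cx_2 = 260, cy_2 = 230, x1_3 = 216, y1_3 = 186, cx_4 = 114, cy_4 = 108, r_4 = 76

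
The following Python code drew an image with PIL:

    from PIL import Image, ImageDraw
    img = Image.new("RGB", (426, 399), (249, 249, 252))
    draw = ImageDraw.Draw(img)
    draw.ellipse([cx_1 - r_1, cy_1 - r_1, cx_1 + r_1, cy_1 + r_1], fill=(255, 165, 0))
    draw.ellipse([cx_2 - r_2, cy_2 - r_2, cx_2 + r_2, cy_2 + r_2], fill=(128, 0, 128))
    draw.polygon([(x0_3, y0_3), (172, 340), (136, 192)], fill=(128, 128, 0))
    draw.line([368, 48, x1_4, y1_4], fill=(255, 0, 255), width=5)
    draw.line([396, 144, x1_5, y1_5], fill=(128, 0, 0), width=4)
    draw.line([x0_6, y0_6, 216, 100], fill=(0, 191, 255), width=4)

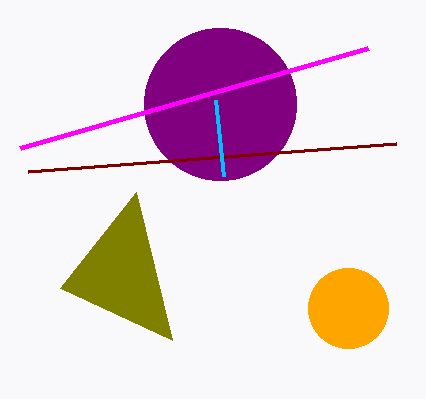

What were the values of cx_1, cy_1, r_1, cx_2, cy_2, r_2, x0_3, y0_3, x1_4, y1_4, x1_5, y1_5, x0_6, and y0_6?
cx_1 = 348, cy_1 = 308, r_1 = 40, cx_2 = 220, cy_2 = 104, r_2 = 76, x0_3 = 60, y0_3 = 288, x1_4 = 20, y1_4 = 148, x1_5 = 28, y1_5 = 172, x0_6 = 224, y0_6 = 176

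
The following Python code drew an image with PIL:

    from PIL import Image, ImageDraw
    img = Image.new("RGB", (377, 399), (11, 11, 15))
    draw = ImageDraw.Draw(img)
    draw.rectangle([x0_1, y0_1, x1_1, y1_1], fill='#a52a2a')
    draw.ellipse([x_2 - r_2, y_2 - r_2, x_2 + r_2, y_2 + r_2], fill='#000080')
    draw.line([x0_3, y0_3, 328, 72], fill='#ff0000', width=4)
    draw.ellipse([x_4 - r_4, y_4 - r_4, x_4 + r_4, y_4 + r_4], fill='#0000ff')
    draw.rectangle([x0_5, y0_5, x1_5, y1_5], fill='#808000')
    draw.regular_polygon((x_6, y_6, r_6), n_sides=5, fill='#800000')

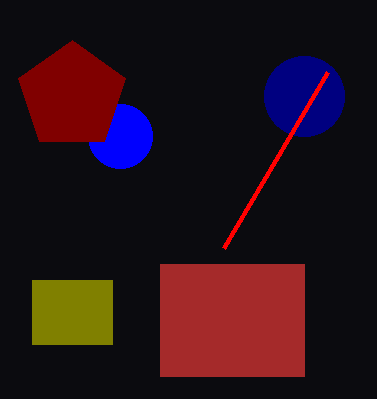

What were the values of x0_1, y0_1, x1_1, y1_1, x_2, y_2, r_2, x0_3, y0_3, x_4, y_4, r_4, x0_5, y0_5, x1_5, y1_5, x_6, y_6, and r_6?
x0_1 = 160
y0_1 = 264
x1_1 = 304
y1_1 = 376
x_2 = 304
y_2 = 96
r_2 = 40
x0_3 = 224
y0_3 = 248
x_4 = 120
y_4 = 136
r_4 = 32
x0_5 = 32
y0_5 = 280
x1_5 = 112
y1_5 = 344
x_6 = 72
y_6 = 96
r_6 = 56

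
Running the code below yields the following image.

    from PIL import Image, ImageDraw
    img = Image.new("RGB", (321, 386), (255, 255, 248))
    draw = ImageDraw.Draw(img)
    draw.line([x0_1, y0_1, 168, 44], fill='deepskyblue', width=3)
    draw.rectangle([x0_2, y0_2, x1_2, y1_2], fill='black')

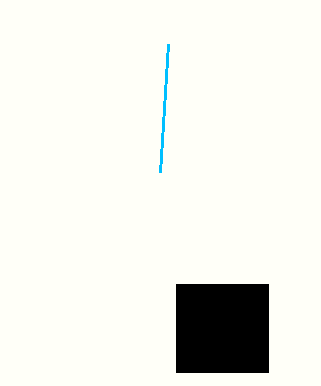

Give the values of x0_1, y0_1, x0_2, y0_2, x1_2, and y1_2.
x0_1 = 160, y0_1 = 172, x0_2 = 176, y0_2 = 284, x1_2 = 268, y1_2 = 372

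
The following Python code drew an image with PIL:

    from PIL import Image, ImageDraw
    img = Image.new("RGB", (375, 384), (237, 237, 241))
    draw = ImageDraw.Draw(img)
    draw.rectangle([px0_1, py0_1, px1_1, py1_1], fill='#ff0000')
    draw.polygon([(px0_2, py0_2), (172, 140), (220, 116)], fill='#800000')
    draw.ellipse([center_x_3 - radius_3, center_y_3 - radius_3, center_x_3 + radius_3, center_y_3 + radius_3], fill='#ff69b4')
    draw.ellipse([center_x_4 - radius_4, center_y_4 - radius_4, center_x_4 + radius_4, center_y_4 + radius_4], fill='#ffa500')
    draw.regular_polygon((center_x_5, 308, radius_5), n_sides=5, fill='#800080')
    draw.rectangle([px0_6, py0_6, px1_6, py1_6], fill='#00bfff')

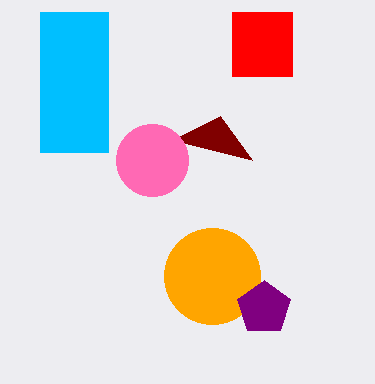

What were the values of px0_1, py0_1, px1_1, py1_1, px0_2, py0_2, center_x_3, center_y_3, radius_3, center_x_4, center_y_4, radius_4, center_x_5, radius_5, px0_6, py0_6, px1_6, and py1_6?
px0_1 = 232; py0_1 = 12; px1_1 = 292; py1_1 = 76; px0_2 = 252; py0_2 = 160; center_x_3 = 152; center_y_3 = 160; radius_3 = 36; center_x_4 = 212; center_y_4 = 276; radius_4 = 48; center_x_5 = 264; radius_5 = 28; px0_6 = 40; py0_6 = 12; px1_6 = 108; py1_6 = 152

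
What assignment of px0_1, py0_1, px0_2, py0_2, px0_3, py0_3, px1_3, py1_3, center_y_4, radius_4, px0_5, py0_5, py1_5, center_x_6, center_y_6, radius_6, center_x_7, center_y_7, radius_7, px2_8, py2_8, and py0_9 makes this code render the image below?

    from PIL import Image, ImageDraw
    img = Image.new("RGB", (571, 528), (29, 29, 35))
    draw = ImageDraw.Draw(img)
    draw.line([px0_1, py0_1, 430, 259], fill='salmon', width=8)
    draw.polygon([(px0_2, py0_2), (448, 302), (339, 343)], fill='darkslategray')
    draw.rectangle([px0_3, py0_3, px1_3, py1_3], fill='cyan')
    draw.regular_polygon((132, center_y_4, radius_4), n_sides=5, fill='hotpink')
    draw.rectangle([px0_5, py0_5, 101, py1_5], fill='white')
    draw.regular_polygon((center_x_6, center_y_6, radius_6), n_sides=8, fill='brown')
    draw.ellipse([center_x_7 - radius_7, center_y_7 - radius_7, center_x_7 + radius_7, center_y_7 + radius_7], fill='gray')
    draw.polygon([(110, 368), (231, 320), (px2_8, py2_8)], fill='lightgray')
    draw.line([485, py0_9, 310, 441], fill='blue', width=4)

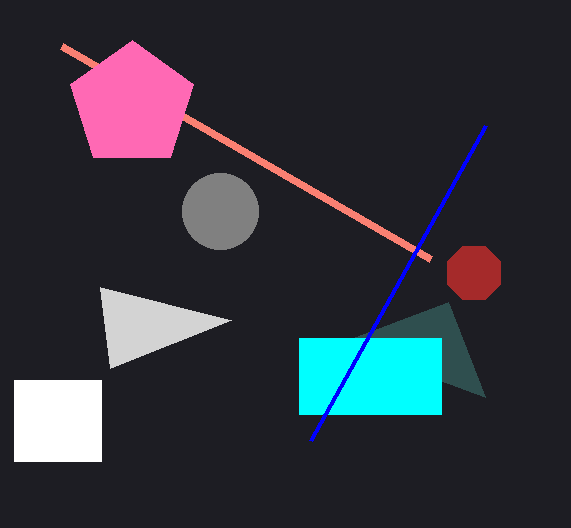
px0_1 = 61; py0_1 = 46; px0_2 = 485; py0_2 = 397; px0_3 = 299; py0_3 = 338; px1_3 = 441; py1_3 = 414; center_y_4 = 105; radius_4 = 65; px0_5 = 14; py0_5 = 380; py1_5 = 461; center_x_6 = 474; center_y_6 = 273; radius_6 = 29; center_x_7 = 220; center_y_7 = 211; radius_7 = 38; px2_8 = 100; py2_8 = 287; py0_9 = 126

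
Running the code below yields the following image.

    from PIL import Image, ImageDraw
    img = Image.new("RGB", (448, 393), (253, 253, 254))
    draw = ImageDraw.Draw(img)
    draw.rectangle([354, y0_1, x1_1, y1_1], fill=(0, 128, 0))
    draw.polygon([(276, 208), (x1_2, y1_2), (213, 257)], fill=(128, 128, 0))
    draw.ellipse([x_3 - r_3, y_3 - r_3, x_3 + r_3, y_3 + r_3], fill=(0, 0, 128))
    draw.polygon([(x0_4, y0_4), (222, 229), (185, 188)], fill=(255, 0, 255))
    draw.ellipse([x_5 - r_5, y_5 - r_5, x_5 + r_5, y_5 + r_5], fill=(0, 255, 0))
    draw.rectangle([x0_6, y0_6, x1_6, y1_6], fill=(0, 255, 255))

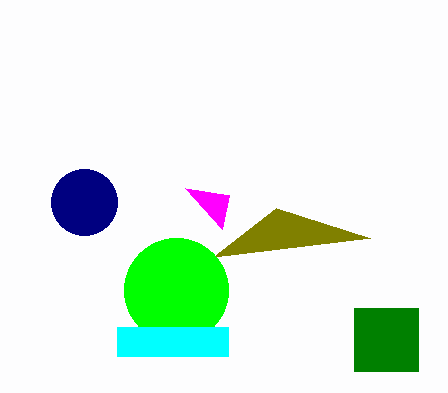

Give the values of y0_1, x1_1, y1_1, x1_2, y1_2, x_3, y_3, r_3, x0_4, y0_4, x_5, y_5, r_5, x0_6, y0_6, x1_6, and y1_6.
y0_1 = 308, x1_1 = 418, y1_1 = 371, x1_2 = 370, y1_2 = 238, x_3 = 84, y_3 = 202, r_3 = 33, x0_4 = 229, y0_4 = 195, x_5 = 176, y_5 = 290, r_5 = 52, x0_6 = 117, y0_6 = 327, x1_6 = 228, y1_6 = 356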